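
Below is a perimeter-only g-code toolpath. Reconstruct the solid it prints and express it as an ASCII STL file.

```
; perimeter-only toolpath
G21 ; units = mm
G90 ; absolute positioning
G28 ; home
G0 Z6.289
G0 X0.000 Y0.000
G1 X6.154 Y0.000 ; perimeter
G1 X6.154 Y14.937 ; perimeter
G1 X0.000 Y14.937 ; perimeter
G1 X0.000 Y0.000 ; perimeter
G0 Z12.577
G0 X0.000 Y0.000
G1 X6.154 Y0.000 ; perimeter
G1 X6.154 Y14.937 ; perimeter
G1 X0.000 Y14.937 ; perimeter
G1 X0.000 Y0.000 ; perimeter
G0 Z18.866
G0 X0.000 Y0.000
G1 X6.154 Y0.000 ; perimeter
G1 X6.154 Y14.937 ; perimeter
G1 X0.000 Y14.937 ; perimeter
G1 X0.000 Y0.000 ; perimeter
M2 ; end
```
solid part
  facet normal 0.0000 0.0000 -1.0000
    outer loop
      vertex 6.154 14.937 0.000
      vertex 6.154 0.000 0.000
      vertex 0.000 0.000 0.000
    endloop
  endfacet
  facet normal 0.0000 0.0000 -1.0000
    outer loop
      vertex 0.000 14.937 0.000
      vertex 6.154 14.937 0.000
      vertex 0.000 0.000 0.000
    endloop
  endfacet
  facet normal 0.0000 0.0000 1.0000
    outer loop
      vertex 0.000 0.000 18.866
      vertex 6.154 0.000 18.866
      vertex 6.154 14.937 18.866
    endloop
  endfacet
  facet normal 0.0000 0.0000 1.0000
    outer loop
      vertex 0.000 0.000 18.866
      vertex 6.154 14.937 18.866
      vertex 0.000 14.937 18.866
    endloop
  endfacet
  facet normal 0.0000 -1.0000 0.0000
    outer loop
      vertex 0.000 0.000 0.000
      vertex 6.154 0.000 0.000
      vertex 6.154 0.000 18.866
    endloop
  endfacet
  facet normal 0.0000 -1.0000 0.0000
    outer loop
      vertex 0.000 0.000 0.000
      vertex 6.154 0.000 18.866
      vertex 0.000 0.000 18.866
    endloop
  endfacet
  facet normal 0.0000 1.0000 0.0000
    outer loop
      vertex 6.154 14.937 18.866
      vertex 6.154 14.937 0.000
      vertex 0.000 14.937 0.000
    endloop
  endfacet
  facet normal 0.0000 1.0000 0.0000
    outer loop
      vertex 0.000 14.937 18.866
      vertex 6.154 14.937 18.866
      vertex 0.000 14.937 0.000
    endloop
  endfacet
  facet normal -1.0000 0.0000 0.0000
    outer loop
      vertex 0.000 14.937 18.866
      vertex 0.000 14.937 0.000
      vertex 0.000 0.000 0.000
    endloop
  endfacet
  facet normal -1.0000 0.0000 0.0000
    outer loop
      vertex 0.000 0.000 18.866
      vertex 0.000 14.937 18.866
      vertex 0.000 0.000 0.000
    endloop
  endfacet
  facet normal 1.0000 0.0000 0.0000
    outer loop
      vertex 6.154 0.000 0.000
      vertex 6.154 14.937 0.000
      vertex 6.154 14.937 18.866
    endloop
  endfacet
  facet normal 1.0000 0.0000 0.0000
    outer loop
      vertex 6.154 0.000 0.000
      vertex 6.154 14.937 18.866
      vertex 6.154 0.000 18.866
    endloop
  endfacet
endsolid part

The G0 Z moves step by Δz≈6.289 mm. Every layer's G1 loop is the same polygon, so the solid is a straight extrusion of it from z=0 to z≈18.9. Closing with flat bottom and top caps and triangulating gives 12 facets — a rectangular box, roughly 6.15 × 14.9 mm footprint and 18.9 mm tall.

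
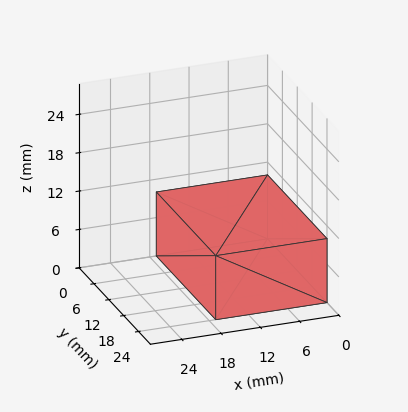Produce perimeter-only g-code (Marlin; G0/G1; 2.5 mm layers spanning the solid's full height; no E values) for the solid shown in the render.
Reading the render: the shape is a rectangular box, roughly 17 × 24 mm footprint and 10 mm tall (dimensions read to the nearest mm from the axis ticks). For the g-code, the solid's height is divided into equal slices at the stated Δz and each level perimeter traced with G1 moves after a G0 lift.

; perimeter-only toolpath
G21 ; units = mm
G90 ; absolute positioning
G28 ; home
; layer 1
G0 Z2.5
G0 X0.0 Y0.0
G1 X17.0 Y0.0
G1 X17.0 Y24.0
G1 X0.0 Y24.0
G1 X0.0 Y0.0
; layer 2
G0 Z5.0
G0 X0.0 Y0.0
G1 X17.0 Y0.0
G1 X17.0 Y24.0
G1 X0.0 Y24.0
G1 X0.0 Y0.0
; layer 3
G0 Z7.5
G0 X0.0 Y0.0
G1 X17.0 Y0.0
G1 X17.0 Y24.0
G1 X0.0 Y24.0
G1 X0.0 Y0.0
; layer 4
G0 Z10.0
G0 X0.0 Y0.0
G1 X17.0 Y0.0
G1 X17.0 Y24.0
G1 X0.0 Y24.0
G1 X0.0 Y0.0
M2 ; end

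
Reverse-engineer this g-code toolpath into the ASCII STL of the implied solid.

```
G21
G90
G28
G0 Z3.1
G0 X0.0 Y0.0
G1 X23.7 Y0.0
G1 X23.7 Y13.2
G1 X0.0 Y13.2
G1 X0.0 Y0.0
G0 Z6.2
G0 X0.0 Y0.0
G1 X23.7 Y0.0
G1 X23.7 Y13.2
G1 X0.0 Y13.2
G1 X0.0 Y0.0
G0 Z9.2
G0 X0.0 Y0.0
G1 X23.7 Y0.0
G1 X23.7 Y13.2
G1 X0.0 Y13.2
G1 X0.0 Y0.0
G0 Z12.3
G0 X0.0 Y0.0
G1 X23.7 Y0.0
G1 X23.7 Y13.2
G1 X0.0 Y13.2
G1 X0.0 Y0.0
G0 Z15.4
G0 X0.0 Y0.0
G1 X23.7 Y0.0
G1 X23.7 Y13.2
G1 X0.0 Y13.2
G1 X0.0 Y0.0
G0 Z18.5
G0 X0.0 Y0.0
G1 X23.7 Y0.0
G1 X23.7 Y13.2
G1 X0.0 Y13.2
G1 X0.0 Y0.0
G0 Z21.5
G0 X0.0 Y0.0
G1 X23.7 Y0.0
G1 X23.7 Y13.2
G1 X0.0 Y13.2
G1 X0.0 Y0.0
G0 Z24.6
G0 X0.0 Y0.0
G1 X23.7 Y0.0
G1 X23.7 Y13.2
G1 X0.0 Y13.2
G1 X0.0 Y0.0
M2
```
solid part
  facet normal 0.0000 0.0000 -1.0000
    outer loop
      vertex 23.7 13.2 0.0
      vertex 23.7 0.0 0.0
      vertex 0.0 0.0 0.0
    endloop
  endfacet
  facet normal 0.0000 0.0000 -1.0000
    outer loop
      vertex 0.0 13.2 0.0
      vertex 23.7 13.2 0.0
      vertex 0.0 0.0 0.0
    endloop
  endfacet
  facet normal 0.0000 0.0000 1.0000
    outer loop
      vertex 0.0 0.0 24.6
      vertex 23.7 0.0 24.6
      vertex 23.7 13.2 24.6
    endloop
  endfacet
  facet normal 0.0000 0.0000 1.0000
    outer loop
      vertex 0.0 0.0 24.6
      vertex 23.7 13.2 24.6
      vertex 0.0 13.2 24.6
    endloop
  endfacet
  facet normal 0.0000 -1.0000 0.0000
    outer loop
      vertex 0.0 0.0 0.0
      vertex 23.7 0.0 0.0
      vertex 23.7 0.0 24.6
    endloop
  endfacet
  facet normal 0.0000 -1.0000 0.0000
    outer loop
      vertex 0.0 0.0 0.0
      vertex 23.7 0.0 24.6
      vertex 0.0 0.0 24.6
    endloop
  endfacet
  facet normal 0.0000 1.0000 0.0000
    outer loop
      vertex 23.7 13.2 24.6
      vertex 23.7 13.2 0.0
      vertex 0.0 13.2 0.0
    endloop
  endfacet
  facet normal 0.0000 1.0000 0.0000
    outer loop
      vertex 0.0 13.2 24.6
      vertex 23.7 13.2 24.6
      vertex 0.0 13.2 0.0
    endloop
  endfacet
  facet normal -1.0000 0.0000 0.0000
    outer loop
      vertex 0.0 13.2 24.6
      vertex 0.0 13.2 0.0
      vertex 0.0 0.0 0.0
    endloop
  endfacet
  facet normal -1.0000 0.0000 0.0000
    outer loop
      vertex 0.0 0.0 24.6
      vertex 0.0 13.2 24.6
      vertex 0.0 0.0 0.0
    endloop
  endfacet
  facet normal 1.0000 0.0000 0.0000
    outer loop
      vertex 23.7 0.0 0.0
      vertex 23.7 13.2 0.0
      vertex 23.7 13.2 24.6
    endloop
  endfacet
  facet normal 1.0000 0.0000 0.0000
    outer loop
      vertex 23.7 0.0 0.0
      vertex 23.7 13.2 24.6
      vertex 23.7 0.0 24.6
    endloop
  endfacet
endsolid part

The G0 Z moves step by Δz≈3.1 mm. Every layer's G1 loop is the same polygon, so the solid is a straight extrusion of it from z=0 to z≈24.6. Closing with flat bottom and top caps and triangulating gives 12 facets — a rectangular box, roughly 23.7 × 13.2 mm footprint and 24.6 mm tall.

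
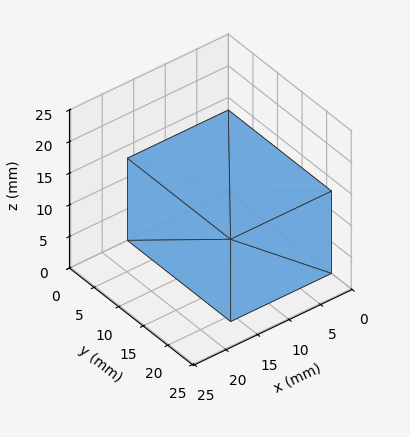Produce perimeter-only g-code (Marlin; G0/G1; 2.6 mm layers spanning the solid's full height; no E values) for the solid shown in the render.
Reading the render: the shape is a rectangular box, roughly 16 × 21 mm footprint and 13 mm tall (dimensions read to the nearest mm from the axis ticks). For the g-code, the solid's height is divided into equal slices at the stated Δz and each level perimeter traced with G1 moves after a G0 lift.

; perimeter-only toolpath
G21 ; units = mm
G90 ; absolute positioning
G28 ; home
; layer 1
G0 Z2.6
G0 X0.0 Y0.0
G1 X16.0 Y0.0
G1 X16.0 Y21.0
G1 X0.0 Y21.0
G1 X0.0 Y0.0
; layer 2
G0 Z5.2
G0 X0.0 Y0.0
G1 X16.0 Y0.0
G1 X16.0 Y21.0
G1 X0.0 Y21.0
G1 X0.0 Y0.0
; layer 3
G0 Z7.8
G0 X0.0 Y0.0
G1 X16.0 Y0.0
G1 X16.0 Y21.0
G1 X0.0 Y21.0
G1 X0.0 Y0.0
; layer 4
G0 Z10.4
G0 X0.0 Y0.0
G1 X16.0 Y0.0
G1 X16.0 Y21.0
G1 X0.0 Y21.0
G1 X0.0 Y0.0
; layer 5
G0 Z13.0
G0 X0.0 Y0.0
G1 X16.0 Y0.0
G1 X16.0 Y21.0
G1 X0.0 Y21.0
G1 X0.0 Y0.0
M2 ; end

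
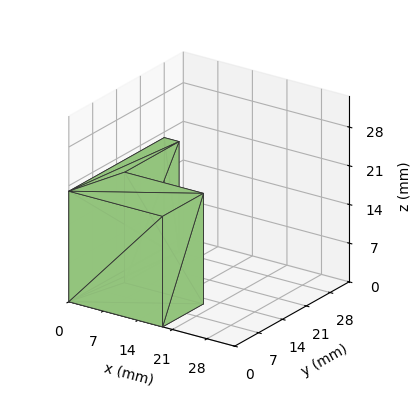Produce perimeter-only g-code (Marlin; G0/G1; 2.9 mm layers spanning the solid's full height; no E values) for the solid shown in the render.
Reading the render: the shape is an L-shaped prism: outer 19 × 28 mm, arm thicknesses ≈ 12 mm (horizontal) and 3 mm (vertical), extruded 20 mm in z (dimensions read to the nearest mm from the axis ticks). For the g-code, the solid's height is divided into equal slices at the stated Δz and each level perimeter traced with G1 moves after a G0 lift.

; perimeter-only toolpath
G21 ; units = mm
G90 ; absolute positioning
G28 ; home
; layer 1
G0 Z2.9
G0 X0.0 Y0.0
G1 X19.0 Y0.0
G1 X19.0 Y12.0
G1 X3.0 Y12.0
G1 X3.0 Y28.0
G1 X0.0 Y28.0
G1 X0.0 Y0.0
; layer 2
G0 Z5.7
G0 X0.0 Y0.0
G1 X19.0 Y0.0
G1 X19.0 Y12.0
G1 X3.0 Y12.0
G1 X3.0 Y28.0
G1 X0.0 Y28.0
G1 X0.0 Y0.0
; layer 3
G0 Z8.6
G0 X0.0 Y0.0
G1 X19.0 Y0.0
G1 X19.0 Y12.0
G1 X3.0 Y12.0
G1 X3.0 Y28.0
G1 X0.0 Y28.0
G1 X0.0 Y0.0
; layer 4
G0 Z11.4
G0 X0.0 Y0.0
G1 X19.0 Y0.0
G1 X19.0 Y12.0
G1 X3.0 Y12.0
G1 X3.0 Y28.0
G1 X0.0 Y28.0
G1 X0.0 Y0.0
; layer 5
G0 Z14.3
G0 X0.0 Y0.0
G1 X19.0 Y0.0
G1 X19.0 Y12.0
G1 X3.0 Y12.0
G1 X3.0 Y28.0
G1 X0.0 Y28.0
G1 X0.0 Y0.0
; layer 6
G0 Z17.1
G0 X0.0 Y0.0
G1 X19.0 Y0.0
G1 X19.0 Y12.0
G1 X3.0 Y12.0
G1 X3.0 Y28.0
G1 X0.0 Y28.0
G1 X0.0 Y0.0
; layer 7
G0 Z20.0
G0 X0.0 Y0.0
G1 X19.0 Y0.0
G1 X19.0 Y12.0
G1 X3.0 Y12.0
G1 X3.0 Y28.0
G1 X0.0 Y28.0
G1 X0.0 Y0.0
M2 ; end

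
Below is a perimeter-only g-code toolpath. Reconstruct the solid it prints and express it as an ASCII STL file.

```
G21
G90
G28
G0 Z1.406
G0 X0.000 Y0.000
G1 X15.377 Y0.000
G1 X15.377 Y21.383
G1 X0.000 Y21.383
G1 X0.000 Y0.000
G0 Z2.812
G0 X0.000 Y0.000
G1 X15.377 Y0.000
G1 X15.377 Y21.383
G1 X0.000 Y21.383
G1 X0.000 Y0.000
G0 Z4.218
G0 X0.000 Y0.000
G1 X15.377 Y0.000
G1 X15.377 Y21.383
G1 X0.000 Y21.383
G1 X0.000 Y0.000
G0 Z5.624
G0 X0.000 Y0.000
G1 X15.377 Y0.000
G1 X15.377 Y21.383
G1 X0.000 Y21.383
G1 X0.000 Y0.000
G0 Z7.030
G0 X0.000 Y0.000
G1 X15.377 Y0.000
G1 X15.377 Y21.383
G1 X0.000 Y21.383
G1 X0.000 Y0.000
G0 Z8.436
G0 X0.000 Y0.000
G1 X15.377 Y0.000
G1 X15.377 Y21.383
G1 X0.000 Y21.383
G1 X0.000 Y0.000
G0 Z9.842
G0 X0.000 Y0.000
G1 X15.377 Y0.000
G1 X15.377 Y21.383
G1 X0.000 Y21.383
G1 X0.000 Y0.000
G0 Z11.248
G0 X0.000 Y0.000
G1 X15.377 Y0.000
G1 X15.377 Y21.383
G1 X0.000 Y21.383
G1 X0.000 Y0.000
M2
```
solid part
  facet normal 0.0000 0.0000 -1.0000
    outer loop
      vertex 15.377 21.383 0.000
      vertex 15.377 0.000 0.000
      vertex 0.000 0.000 0.000
    endloop
  endfacet
  facet normal 0.0000 0.0000 -1.0000
    outer loop
      vertex 0.000 21.383 0.000
      vertex 15.377 21.383 0.000
      vertex 0.000 0.000 0.000
    endloop
  endfacet
  facet normal 0.0000 0.0000 1.0000
    outer loop
      vertex 0.000 0.000 11.248
      vertex 15.377 0.000 11.248
      vertex 15.377 21.383 11.248
    endloop
  endfacet
  facet normal 0.0000 0.0000 1.0000
    outer loop
      vertex 0.000 0.000 11.248
      vertex 15.377 21.383 11.248
      vertex 0.000 21.383 11.248
    endloop
  endfacet
  facet normal 0.0000 -1.0000 0.0000
    outer loop
      vertex 0.000 0.000 0.000
      vertex 15.377 0.000 0.000
      vertex 15.377 0.000 11.248
    endloop
  endfacet
  facet normal 0.0000 -1.0000 0.0000
    outer loop
      vertex 0.000 0.000 0.000
      vertex 15.377 0.000 11.248
      vertex 0.000 0.000 11.248
    endloop
  endfacet
  facet normal 0.0000 1.0000 0.0000
    outer loop
      vertex 15.377 21.383 11.248
      vertex 15.377 21.383 0.000
      vertex 0.000 21.383 0.000
    endloop
  endfacet
  facet normal 0.0000 1.0000 0.0000
    outer loop
      vertex 0.000 21.383 11.248
      vertex 15.377 21.383 11.248
      vertex 0.000 21.383 0.000
    endloop
  endfacet
  facet normal -1.0000 0.0000 0.0000
    outer loop
      vertex 0.000 21.383 11.248
      vertex 0.000 21.383 0.000
      vertex 0.000 0.000 0.000
    endloop
  endfacet
  facet normal -1.0000 0.0000 0.0000
    outer loop
      vertex 0.000 0.000 11.248
      vertex 0.000 21.383 11.248
      vertex 0.000 0.000 0.000
    endloop
  endfacet
  facet normal 1.0000 0.0000 0.0000
    outer loop
      vertex 15.377 0.000 0.000
      vertex 15.377 21.383 0.000
      vertex 15.377 21.383 11.248
    endloop
  endfacet
  facet normal 1.0000 0.0000 0.0000
    outer loop
      vertex 15.377 0.000 0.000
      vertex 15.377 21.383 11.248
      vertex 15.377 0.000 11.248
    endloop
  endfacet
endsolid part

The G0 Z moves step by Δz≈1.406 mm. Every layer's G1 loop is the same polygon, so the solid is a straight extrusion of it from z=0 to z≈11.2. Closing with flat bottom and top caps and triangulating gives 12 facets — a rectangular box, roughly 15.4 × 21.4 mm footprint and 11.2 mm tall.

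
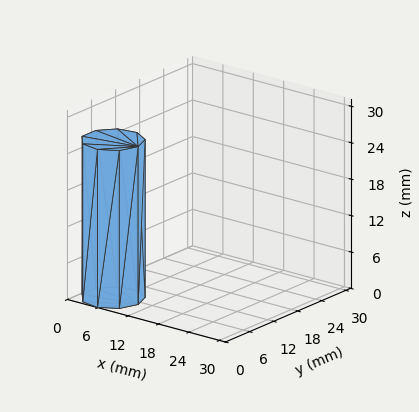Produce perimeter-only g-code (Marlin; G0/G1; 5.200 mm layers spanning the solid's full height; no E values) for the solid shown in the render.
Reading the render: the shape is a regular 9-sided prism (a cylinder approximated with 9 flat sides), circumscribed radius ≈ 5 mm, height ≈ 26 mm (dimensions read to the nearest mm from the axis ticks). For the g-code, the solid's height is divided into equal slices at the stated Δz and each level perimeter traced with G1 moves after a G0 lift.

; perimeter-only toolpath
G21 ; units = mm
G90 ; absolute positioning
G28 ; home
; layer 1
G0 Z5.200
G0 X10.000 Y5.000
G1 X8.830 Y8.214
G1 X5.868 Y9.924
G1 X2.500 Y9.330
G1 X0.302 Y6.710
G1 X0.302 Y3.290
G1 X2.500 Y0.670
G1 X5.868 Y0.076
G1 X8.830 Y1.786
G1 X10.000 Y5.000
; layer 2
G0 Z10.400
G0 X10.000 Y5.000
G1 X8.830 Y8.214
G1 X5.868 Y9.924
G1 X2.500 Y9.330
G1 X0.302 Y6.710
G1 X0.302 Y3.290
G1 X2.500 Y0.670
G1 X5.868 Y0.076
G1 X8.830 Y1.786
G1 X10.000 Y5.000
; layer 3
G0 Z15.600
G0 X10.000 Y5.000
G1 X8.830 Y8.214
G1 X5.868 Y9.924
G1 X2.500 Y9.330
G1 X0.302 Y6.710
G1 X0.302 Y3.290
G1 X2.500 Y0.670
G1 X5.868 Y0.076
G1 X8.830 Y1.786
G1 X10.000 Y5.000
; layer 4
G0 Z20.800
G0 X10.000 Y5.000
G1 X8.830 Y8.214
G1 X5.868 Y9.924
G1 X2.500 Y9.330
G1 X0.302 Y6.710
G1 X0.302 Y3.290
G1 X2.500 Y0.670
G1 X5.868 Y0.076
G1 X8.830 Y1.786
G1 X10.000 Y5.000
; layer 5
G0 Z26.000
G0 X10.000 Y5.000
G1 X8.830 Y8.214
G1 X5.868 Y9.924
G1 X2.500 Y9.330
G1 X0.302 Y6.710
G1 X0.302 Y3.290
G1 X2.500 Y0.670
G1 X5.868 Y0.076
G1 X8.830 Y1.786
G1 X10.000 Y5.000
M2 ; end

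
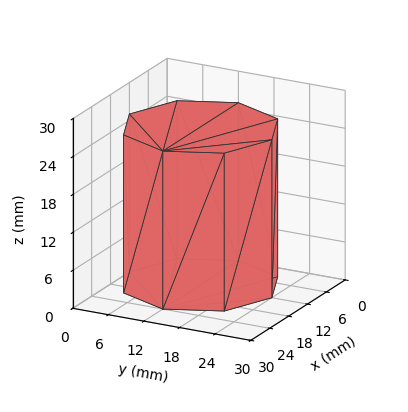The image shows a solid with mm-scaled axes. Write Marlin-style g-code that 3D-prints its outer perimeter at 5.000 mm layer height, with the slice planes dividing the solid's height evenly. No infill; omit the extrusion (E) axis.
Reading the render: the shape is a regular 8-sided prism (a cylinder approximated with 8 flat sides), circumscribed radius ≈ 12 mm, height ≈ 25 mm (dimensions read to the nearest mm from the axis ticks). For the g-code, the solid's height is divided into equal slices at the stated Δz and each level perimeter traced with G1 moves after a G0 lift.

; perimeter-only toolpath
G21 ; units = mm
G90 ; absolute positioning
G28 ; home
; layer 1
G0 Z5.000
G0 X24.000 Y12.000
G1 X20.485 Y20.485
G1 X12.000 Y24.000
G1 X3.515 Y20.485
G1 X0.000 Y12.000
G1 X3.515 Y3.515
G1 X12.000 Y0.000
G1 X20.485 Y3.515
G1 X24.000 Y12.000
; layer 2
G0 Z10.000
G0 X24.000 Y12.000
G1 X20.485 Y20.485
G1 X12.000 Y24.000
G1 X3.515 Y20.485
G1 X0.000 Y12.000
G1 X3.515 Y3.515
G1 X12.000 Y0.000
G1 X20.485 Y3.515
G1 X24.000 Y12.000
; layer 3
G0 Z15.000
G0 X24.000 Y12.000
G1 X20.485 Y20.485
G1 X12.000 Y24.000
G1 X3.515 Y20.485
G1 X0.000 Y12.000
G1 X3.515 Y3.515
G1 X12.000 Y0.000
G1 X20.485 Y3.515
G1 X24.000 Y12.000
; layer 4
G0 Z20.000
G0 X24.000 Y12.000
G1 X20.485 Y20.485
G1 X12.000 Y24.000
G1 X3.515 Y20.485
G1 X0.000 Y12.000
G1 X3.515 Y3.515
G1 X12.000 Y0.000
G1 X20.485 Y3.515
G1 X24.000 Y12.000
; layer 5
G0 Z25.000
G0 X24.000 Y12.000
G1 X20.485 Y20.485
G1 X12.000 Y24.000
G1 X3.515 Y20.485
G1 X0.000 Y12.000
G1 X3.515 Y3.515
G1 X12.000 Y0.000
G1 X20.485 Y3.515
G1 X24.000 Y12.000
M2 ; end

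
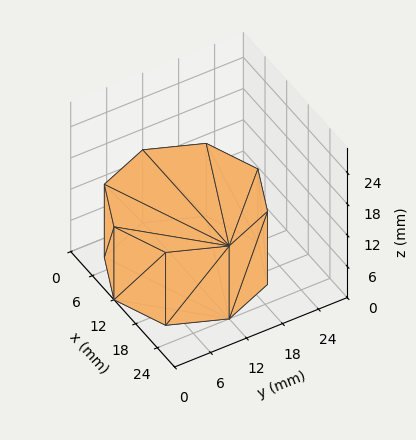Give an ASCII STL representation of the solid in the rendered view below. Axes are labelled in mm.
Reading the render: the shape is a regular 8-sided prism (a cylinder approximated with 8 flat sides), circumscribed radius ≈ 12 mm, height ≈ 14 mm (dimensions read to the nearest mm from the axis ticks). For the STL, each face is triangulated and given an outward normal.

solid part
  facet normal 0.0000 0.0000 -1.0000
    outer loop
      vertex 12.0 24.0 0.0
      vertex 20.5 20.5 0.0
      vertex 24.0 12.0 0.0
    endloop
  endfacet
  facet normal 0.0000 0.0000 -1.0000
    outer loop
      vertex 3.5 20.5 0.0
      vertex 12.0 24.0 0.0
      vertex 24.0 12.0 0.0
    endloop
  endfacet
  facet normal 0.0000 0.0000 -1.0000
    outer loop
      vertex 0.0 12.0 0.0
      vertex 3.5 20.5 0.0
      vertex 24.0 12.0 0.0
    endloop
  endfacet
  facet normal 0.0000 0.0000 -1.0000
    outer loop
      vertex 3.5 3.5 0.0
      vertex 0.0 12.0 0.0
      vertex 24.0 12.0 0.0
    endloop
  endfacet
  facet normal 0.0000 0.0000 -1.0000
    outer loop
      vertex 12.0 0.0 0.0
      vertex 3.5 3.5 0.0
      vertex 24.0 12.0 0.0
    endloop
  endfacet
  facet normal 0.0000 0.0000 -1.0000
    outer loop
      vertex 20.5 3.5 0.0
      vertex 12.0 0.0 0.0
      vertex 24.0 12.0 0.0
    endloop
  endfacet
  facet normal 0.0000 0.0000 1.0000
    outer loop
      vertex 24.0 12.0 14.0
      vertex 20.5 20.5 14.0
      vertex 12.0 24.0 14.0
    endloop
  endfacet
  facet normal 0.0000 0.0000 1.0000
    outer loop
      vertex 24.0 12.0 14.0
      vertex 12.0 24.0 14.0
      vertex 3.5 20.5 14.0
    endloop
  endfacet
  facet normal 0.0000 0.0000 1.0000
    outer loop
      vertex 24.0 12.0 14.0
      vertex 3.5 20.5 14.0
      vertex 0.0 12.0 14.0
    endloop
  endfacet
  facet normal 0.0000 0.0000 1.0000
    outer loop
      vertex 24.0 12.0 14.0
      vertex 0.0 12.0 14.0
      vertex 3.5 3.5 14.0
    endloop
  endfacet
  facet normal 0.0000 0.0000 1.0000
    outer loop
      vertex 24.0 12.0 14.0
      vertex 3.5 3.5 14.0
      vertex 12.0 0.0 14.0
    endloop
  endfacet
  facet normal 0.0000 0.0000 1.0000
    outer loop
      vertex 24.0 12.0 14.0
      vertex 12.0 0.0 14.0
      vertex 20.5 3.5 14.0
    endloop
  endfacet
  facet normal 0.9247 0.3807 0.0000
    outer loop
      vertex 24.0 12.0 0.0
      vertex 20.5 20.5 0.0
      vertex 20.5 20.5 14.0
    endloop
  endfacet
  facet normal 0.9247 0.3807 0.0000
    outer loop
      vertex 24.0 12.0 0.0
      vertex 20.5 20.5 14.0
      vertex 24.0 12.0 14.0
    endloop
  endfacet
  facet normal 0.3807 0.9247 0.0000
    outer loop
      vertex 20.5 20.5 0.0
      vertex 12.0 24.0 0.0
      vertex 12.0 24.0 14.0
    endloop
  endfacet
  facet normal 0.3807 0.9247 0.0000
    outer loop
      vertex 20.5 20.5 0.0
      vertex 12.0 24.0 14.0
      vertex 20.5 20.5 14.0
    endloop
  endfacet
  facet normal -0.3807 0.9247 0.0000
    outer loop
      vertex 12.0 24.0 0.0
      vertex 3.5 20.5 0.0
      vertex 3.5 20.5 14.0
    endloop
  endfacet
  facet normal -0.3807 0.9247 0.0000
    outer loop
      vertex 12.0 24.0 0.0
      vertex 3.5 20.5 14.0
      vertex 12.0 24.0 14.0
    endloop
  endfacet
  facet normal -0.9247 0.3807 0.0000
    outer loop
      vertex 3.5 20.5 0.0
      vertex 0.0 12.0 0.0
      vertex 0.0 12.0 14.0
    endloop
  endfacet
  facet normal -0.9247 0.3807 0.0000
    outer loop
      vertex 3.5 20.5 0.0
      vertex 0.0 12.0 14.0
      vertex 3.5 20.5 14.0
    endloop
  endfacet
  facet normal -0.9247 -0.3807 0.0000
    outer loop
      vertex 0.0 12.0 0.0
      vertex 3.5 3.5 0.0
      vertex 3.5 3.5 14.0
    endloop
  endfacet
  facet normal -0.9247 -0.3807 0.0000
    outer loop
      vertex 0.0 12.0 0.0
      vertex 3.5 3.5 14.0
      vertex 0.0 12.0 14.0
    endloop
  endfacet
  facet normal -0.3807 -0.9247 0.0000
    outer loop
      vertex 3.5 3.5 0.0
      vertex 12.0 0.0 0.0
      vertex 12.0 0.0 14.0
    endloop
  endfacet
  facet normal -0.3807 -0.9247 0.0000
    outer loop
      vertex 3.5 3.5 0.0
      vertex 12.0 0.0 14.0
      vertex 3.5 3.5 14.0
    endloop
  endfacet
  facet normal 0.3807 -0.9247 0.0000
    outer loop
      vertex 12.0 0.0 0.0
      vertex 20.5 3.5 0.0
      vertex 20.5 3.5 14.0
    endloop
  endfacet
  facet normal 0.3807 -0.9247 0.0000
    outer loop
      vertex 12.0 0.0 0.0
      vertex 20.5 3.5 14.0
      vertex 12.0 0.0 14.0
    endloop
  endfacet
  facet normal 0.9247 -0.3807 0.0000
    outer loop
      vertex 20.5 3.5 0.0
      vertex 24.0 12.0 0.0
      vertex 24.0 12.0 14.0
    endloop
  endfacet
  facet normal 0.9247 -0.3807 0.0000
    outer loop
      vertex 20.5 3.5 0.0
      vertex 24.0 12.0 14.0
      vertex 20.5 3.5 14.0
    endloop
  endfacet
endsolid part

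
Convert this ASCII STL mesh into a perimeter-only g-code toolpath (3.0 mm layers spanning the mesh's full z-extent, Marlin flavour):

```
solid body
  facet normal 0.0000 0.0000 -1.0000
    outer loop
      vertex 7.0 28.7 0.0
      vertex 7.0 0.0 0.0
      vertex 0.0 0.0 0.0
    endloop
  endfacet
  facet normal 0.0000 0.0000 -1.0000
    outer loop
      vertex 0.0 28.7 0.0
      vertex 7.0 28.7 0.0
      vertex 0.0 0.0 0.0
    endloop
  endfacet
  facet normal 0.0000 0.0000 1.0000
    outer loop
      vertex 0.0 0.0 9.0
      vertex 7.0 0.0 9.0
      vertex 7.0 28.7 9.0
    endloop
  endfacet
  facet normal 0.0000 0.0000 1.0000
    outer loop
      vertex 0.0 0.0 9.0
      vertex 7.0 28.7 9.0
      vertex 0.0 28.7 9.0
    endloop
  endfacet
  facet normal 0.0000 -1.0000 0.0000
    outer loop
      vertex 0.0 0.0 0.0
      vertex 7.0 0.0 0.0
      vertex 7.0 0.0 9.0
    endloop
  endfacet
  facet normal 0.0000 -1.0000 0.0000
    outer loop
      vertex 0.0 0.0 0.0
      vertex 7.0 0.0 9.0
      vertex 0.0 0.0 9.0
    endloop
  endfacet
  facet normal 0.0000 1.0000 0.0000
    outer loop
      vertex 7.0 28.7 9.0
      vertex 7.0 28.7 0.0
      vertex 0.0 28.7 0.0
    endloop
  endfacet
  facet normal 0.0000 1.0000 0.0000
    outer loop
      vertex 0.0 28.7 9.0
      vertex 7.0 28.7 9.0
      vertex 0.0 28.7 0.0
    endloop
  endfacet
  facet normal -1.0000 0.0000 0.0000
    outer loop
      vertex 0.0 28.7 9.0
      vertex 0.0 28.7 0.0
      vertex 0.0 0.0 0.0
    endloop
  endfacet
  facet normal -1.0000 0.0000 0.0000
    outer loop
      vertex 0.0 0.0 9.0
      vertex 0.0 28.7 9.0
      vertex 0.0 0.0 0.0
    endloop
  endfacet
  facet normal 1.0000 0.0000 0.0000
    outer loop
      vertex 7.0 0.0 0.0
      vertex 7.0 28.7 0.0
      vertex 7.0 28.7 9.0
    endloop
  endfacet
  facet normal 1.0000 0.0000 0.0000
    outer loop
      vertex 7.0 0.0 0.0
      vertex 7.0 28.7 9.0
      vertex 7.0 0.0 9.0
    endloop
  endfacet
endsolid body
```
; perimeter-only toolpath
G21 ; units = mm
G90 ; absolute positioning
G28 ; home
; layer 1
G0 Z3.0
G0 X0.0 Y0.0
G1 X7.0 Y0.0
G1 X7.0 Y28.7
G1 X0.0 Y28.7
G1 X0.0 Y0.0
; layer 2
G0 Z6.0
G0 X0.0 Y0.0
G1 X7.0 Y0.0
G1 X7.0 Y28.7
G1 X0.0 Y28.7
G1 X0.0 Y0.0
; layer 3
G0 Z9.0
G0 X0.0 Y0.0
G1 X7.0 Y0.0
G1 X7.0 Y28.7
G1 X0.0 Y28.7
G1 X0.0 Y0.0
M2 ; end

The solid is a rectangular box, roughly 7 × 28.7 mm footprint and 9 mm tall. Slicing at Δz = 3.0 mm — 3 equal slices spanning the solid's height, so layer i sits at z = i·h/3 — gives 3 non-empty perimeters. Each is a 4-segment closed polygon; G0 lifts to the layer z and rapids to the start vertex, then G1 traces the edges.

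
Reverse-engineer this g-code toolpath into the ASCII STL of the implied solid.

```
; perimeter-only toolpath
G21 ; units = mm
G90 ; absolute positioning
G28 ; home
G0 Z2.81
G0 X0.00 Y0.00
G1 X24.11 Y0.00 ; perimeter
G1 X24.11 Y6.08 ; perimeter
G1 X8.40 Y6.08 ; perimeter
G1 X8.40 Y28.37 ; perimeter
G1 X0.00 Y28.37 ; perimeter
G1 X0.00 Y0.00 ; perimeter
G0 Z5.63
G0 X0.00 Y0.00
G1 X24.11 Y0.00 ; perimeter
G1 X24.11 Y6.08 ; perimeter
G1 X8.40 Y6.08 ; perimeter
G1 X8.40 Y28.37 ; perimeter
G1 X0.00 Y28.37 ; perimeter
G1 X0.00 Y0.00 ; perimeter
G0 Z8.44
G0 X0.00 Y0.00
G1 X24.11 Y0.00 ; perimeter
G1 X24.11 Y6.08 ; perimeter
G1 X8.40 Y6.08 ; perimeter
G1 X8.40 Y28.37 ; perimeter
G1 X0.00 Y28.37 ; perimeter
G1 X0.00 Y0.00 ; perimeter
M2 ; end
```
solid part
  facet normal 0.0000 0.0000 -1.0000
    outer loop
      vertex 24.11 6.08 0.00
      vertex 24.11 0.00 0.00
      vertex 0.00 0.00 0.00
    endloop
  endfacet
  facet normal 0.0000 0.0000 -1.0000
    outer loop
      vertex 8.40 6.08 0.00
      vertex 24.11 6.08 0.00
      vertex 0.00 0.00 0.00
    endloop
  endfacet
  facet normal 0.0000 0.0000 -1.0000
    outer loop
      vertex 8.40 28.37 0.00
      vertex 8.40 6.08 0.00
      vertex 0.00 0.00 0.00
    endloop
  endfacet
  facet normal 0.0000 0.0000 -1.0000
    outer loop
      vertex 0.00 28.37 0.00
      vertex 8.40 28.37 0.00
      vertex 0.00 0.00 0.00
    endloop
  endfacet
  facet normal 0.0000 0.0000 1.0000
    outer loop
      vertex 0.00 0.00 8.44
      vertex 24.11 0.00 8.44
      vertex 24.11 6.08 8.44
    endloop
  endfacet
  facet normal 0.0000 0.0000 1.0000
    outer loop
      vertex 0.00 0.00 8.44
      vertex 24.11 6.08 8.44
      vertex 8.40 6.08 8.44
    endloop
  endfacet
  facet normal 0.0000 0.0000 1.0000
    outer loop
      vertex 0.00 0.00 8.44
      vertex 8.40 6.08 8.44
      vertex 8.40 28.37 8.44
    endloop
  endfacet
  facet normal 0.0000 0.0000 1.0000
    outer loop
      vertex 0.00 0.00 8.44
      vertex 8.40 28.37 8.44
      vertex 0.00 28.37 8.44
    endloop
  endfacet
  facet normal 0.0000 -1.0000 0.0000
    outer loop
      vertex 0.00 0.00 0.00
      vertex 24.11 0.00 0.00
      vertex 24.11 0.00 8.44
    endloop
  endfacet
  facet normal 0.0000 -1.0000 0.0000
    outer loop
      vertex 0.00 0.00 0.00
      vertex 24.11 0.00 8.44
      vertex 0.00 0.00 8.44
    endloop
  endfacet
  facet normal 1.0000 0.0000 0.0000
    outer loop
      vertex 24.11 0.00 0.00
      vertex 24.11 6.08 0.00
      vertex 24.11 6.08 8.44
    endloop
  endfacet
  facet normal 1.0000 0.0000 0.0000
    outer loop
      vertex 24.11 0.00 0.00
      vertex 24.11 6.08 8.44
      vertex 24.11 0.00 8.44
    endloop
  endfacet
  facet normal 0.0000 1.0000 0.0000
    outer loop
      vertex 24.11 6.08 0.00
      vertex 8.40 6.08 0.00
      vertex 8.40 6.08 8.44
    endloop
  endfacet
  facet normal 0.0000 1.0000 0.0000
    outer loop
      vertex 24.11 6.08 0.00
      vertex 8.40 6.08 8.44
      vertex 24.11 6.08 8.44
    endloop
  endfacet
  facet normal 1.0000 0.0000 0.0000
    outer loop
      vertex 8.40 6.08 0.00
      vertex 8.40 28.37 0.00
      vertex 8.40 28.37 8.44
    endloop
  endfacet
  facet normal 1.0000 0.0000 0.0000
    outer loop
      vertex 8.40 6.08 0.00
      vertex 8.40 28.37 8.44
      vertex 8.40 6.08 8.44
    endloop
  endfacet
  facet normal 0.0000 1.0000 0.0000
    outer loop
      vertex 8.40 28.37 0.00
      vertex 0.00 28.37 0.00
      vertex 0.00 28.37 8.44
    endloop
  endfacet
  facet normal 0.0000 1.0000 0.0000
    outer loop
      vertex 8.40 28.37 0.00
      vertex 0.00 28.37 8.44
      vertex 8.40 28.37 8.44
    endloop
  endfacet
  facet normal -1.0000 0.0000 0.0000
    outer loop
      vertex 0.00 28.37 0.00
      vertex 0.00 0.00 0.00
      vertex 0.00 0.00 8.44
    endloop
  endfacet
  facet normal -1.0000 0.0000 0.0000
    outer loop
      vertex 0.00 28.37 0.00
      vertex 0.00 0.00 8.44
      vertex 0.00 28.37 8.44
    endloop
  endfacet
endsolid part

The G0 Z moves step by Δz≈2.81 mm. Every layer's G1 loop is the same polygon, so the solid is a straight extrusion of it from z=0 to z≈8.44. Closing with flat bottom and top caps and triangulating gives 20 facets — an L-shaped prism: outer 24.1 × 28.4 mm, arm thicknesses ≈ 6.08 mm (horizontal) and 8.4 mm (vertical), extruded 8.44 mm in z.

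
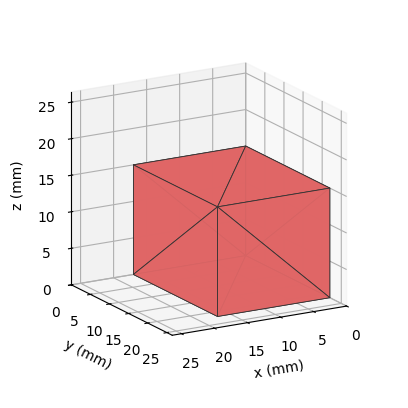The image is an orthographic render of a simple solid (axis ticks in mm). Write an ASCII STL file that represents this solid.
Reading the render: the shape is a rectangular box, roughly 17 × 22 mm footprint and 15 mm tall (dimensions read to the nearest mm from the axis ticks). For the STL, each face is triangulated and given an outward normal.

solid part
  facet normal 0.0000 0.0000 -1.0000
    outer loop
      vertex 17.00 22.00 0.00
      vertex 17.00 0.00 0.00
      vertex 0.00 0.00 0.00
    endloop
  endfacet
  facet normal 0.0000 0.0000 -1.0000
    outer loop
      vertex 0.00 22.00 0.00
      vertex 17.00 22.00 0.00
      vertex 0.00 0.00 0.00
    endloop
  endfacet
  facet normal 0.0000 0.0000 1.0000
    outer loop
      vertex 0.00 0.00 15.00
      vertex 17.00 0.00 15.00
      vertex 17.00 22.00 15.00
    endloop
  endfacet
  facet normal 0.0000 0.0000 1.0000
    outer loop
      vertex 0.00 0.00 15.00
      vertex 17.00 22.00 15.00
      vertex 0.00 22.00 15.00
    endloop
  endfacet
  facet normal 0.0000 -1.0000 0.0000
    outer loop
      vertex 0.00 0.00 0.00
      vertex 17.00 0.00 0.00
      vertex 17.00 0.00 15.00
    endloop
  endfacet
  facet normal 0.0000 -1.0000 0.0000
    outer loop
      vertex 0.00 0.00 0.00
      vertex 17.00 0.00 15.00
      vertex 0.00 0.00 15.00
    endloop
  endfacet
  facet normal 0.0000 1.0000 0.0000
    outer loop
      vertex 17.00 22.00 15.00
      vertex 17.00 22.00 0.00
      vertex 0.00 22.00 0.00
    endloop
  endfacet
  facet normal 0.0000 1.0000 0.0000
    outer loop
      vertex 0.00 22.00 15.00
      vertex 17.00 22.00 15.00
      vertex 0.00 22.00 0.00
    endloop
  endfacet
  facet normal -1.0000 0.0000 0.0000
    outer loop
      vertex 0.00 22.00 15.00
      vertex 0.00 22.00 0.00
      vertex 0.00 0.00 0.00
    endloop
  endfacet
  facet normal -1.0000 0.0000 0.0000
    outer loop
      vertex 0.00 0.00 15.00
      vertex 0.00 22.00 15.00
      vertex 0.00 0.00 0.00
    endloop
  endfacet
  facet normal 1.0000 0.0000 0.0000
    outer loop
      vertex 17.00 0.00 0.00
      vertex 17.00 22.00 0.00
      vertex 17.00 22.00 15.00
    endloop
  endfacet
  facet normal 1.0000 0.0000 0.0000
    outer loop
      vertex 17.00 0.00 0.00
      vertex 17.00 22.00 15.00
      vertex 17.00 0.00 15.00
    endloop
  endfacet
endsolid part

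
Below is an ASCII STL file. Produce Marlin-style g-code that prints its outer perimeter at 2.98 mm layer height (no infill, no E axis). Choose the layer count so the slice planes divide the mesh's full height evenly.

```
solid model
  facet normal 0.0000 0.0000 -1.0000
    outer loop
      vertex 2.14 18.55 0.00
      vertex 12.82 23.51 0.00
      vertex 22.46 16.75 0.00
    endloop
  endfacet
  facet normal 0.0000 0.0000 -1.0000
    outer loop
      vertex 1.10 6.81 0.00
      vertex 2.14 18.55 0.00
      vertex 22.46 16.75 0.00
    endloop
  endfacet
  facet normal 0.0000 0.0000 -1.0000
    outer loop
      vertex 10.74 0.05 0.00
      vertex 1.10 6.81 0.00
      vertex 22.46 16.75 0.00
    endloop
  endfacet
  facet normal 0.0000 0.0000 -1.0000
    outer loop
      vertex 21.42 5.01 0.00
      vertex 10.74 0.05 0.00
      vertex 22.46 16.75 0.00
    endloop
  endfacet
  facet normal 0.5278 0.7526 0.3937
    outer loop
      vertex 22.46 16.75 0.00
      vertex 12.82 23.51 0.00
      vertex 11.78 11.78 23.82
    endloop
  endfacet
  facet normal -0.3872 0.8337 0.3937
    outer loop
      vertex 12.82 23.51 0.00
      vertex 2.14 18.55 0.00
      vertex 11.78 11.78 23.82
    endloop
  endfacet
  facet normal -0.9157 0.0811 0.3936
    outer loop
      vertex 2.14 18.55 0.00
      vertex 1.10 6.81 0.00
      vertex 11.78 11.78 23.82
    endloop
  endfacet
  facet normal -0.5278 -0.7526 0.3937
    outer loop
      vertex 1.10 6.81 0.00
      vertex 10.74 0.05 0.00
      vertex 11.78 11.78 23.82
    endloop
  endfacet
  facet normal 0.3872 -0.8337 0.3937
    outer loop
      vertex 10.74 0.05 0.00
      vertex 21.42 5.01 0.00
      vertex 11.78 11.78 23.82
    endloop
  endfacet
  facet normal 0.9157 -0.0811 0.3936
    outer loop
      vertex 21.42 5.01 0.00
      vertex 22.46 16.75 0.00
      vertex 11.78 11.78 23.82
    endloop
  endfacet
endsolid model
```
; perimeter-only toolpath
G21 ; units = mm
G90 ; absolute positioning
G28 ; home
; layer 1
G0 Z2.98
G0 X21.12 Y16.13
G1 X12.69 Y22.04
G1 X3.34 Y17.70
G1 X2.44 Y7.43
G1 X10.87 Y1.52
G1 X20.21 Y5.86
G1 X21.12 Y16.13
; layer 2
G0 Z5.96
G0 X19.79 Y15.51
G1 X12.56 Y20.58
G1 X4.55 Y16.86
G1 X3.77 Y8.05
G1 X11.00 Y2.98
G1 X19.01 Y6.70
G1 X19.79 Y15.51
; layer 3
G0 Z8.93
G0 X18.46 Y14.89
G1 X12.43 Y19.11
G1 X5.75 Y16.01
G1 X5.10 Y8.67
G1 X11.13 Y4.45
G1 X17.80 Y7.55
G1 X18.46 Y14.89
; layer 4
G0 Z11.91
G0 X17.12 Y14.27
G1 X12.30 Y17.64
G1 X6.96 Y15.16
G1 X6.44 Y9.29
G1 X11.26 Y5.92
G1 X16.60 Y8.39
G1 X17.12 Y14.27
; layer 5
G0 Z14.89
G0 X15.79 Y13.64
G1 X12.17 Y16.18
G1 X8.16 Y14.32
G1 X7.77 Y9.92
G1 X11.39 Y7.38
G1 X15.39 Y9.24
G1 X15.79 Y13.64
; layer 6
G0 Z17.87
G0 X14.45 Y13.02
G1 X12.04 Y14.71
G1 X9.37 Y13.47
G1 X9.11 Y10.54
G1 X11.52 Y8.85
G1 X14.19 Y10.09
G1 X14.45 Y13.02
; layer 7
G0 Z20.84
G0 X13.11 Y12.40
G1 X11.91 Y13.25
G1 X10.57 Y12.63
G1 X10.44 Y11.16
G1 X11.65 Y10.31
G1 X12.98 Y10.93
G1 X13.11 Y12.40
M2 ; end

The solid is a regular 6-sided pyramid, base circumscribed radius ≈ 11.8 mm, apex at z ≈ 23.8 mm. Slicing at Δz = 2.98 mm — 8 equal slices spanning the solid's height, so layer i sits at z = i·h/8 — gives 7 non-empty perimeters. Each is a 6-segment closed polygon; G0 lifts to the layer z and rapids to the start vertex, then G1 traces the edges. The cross-section shrinks linearly with z (the slice at the apex is degenerate and omitted).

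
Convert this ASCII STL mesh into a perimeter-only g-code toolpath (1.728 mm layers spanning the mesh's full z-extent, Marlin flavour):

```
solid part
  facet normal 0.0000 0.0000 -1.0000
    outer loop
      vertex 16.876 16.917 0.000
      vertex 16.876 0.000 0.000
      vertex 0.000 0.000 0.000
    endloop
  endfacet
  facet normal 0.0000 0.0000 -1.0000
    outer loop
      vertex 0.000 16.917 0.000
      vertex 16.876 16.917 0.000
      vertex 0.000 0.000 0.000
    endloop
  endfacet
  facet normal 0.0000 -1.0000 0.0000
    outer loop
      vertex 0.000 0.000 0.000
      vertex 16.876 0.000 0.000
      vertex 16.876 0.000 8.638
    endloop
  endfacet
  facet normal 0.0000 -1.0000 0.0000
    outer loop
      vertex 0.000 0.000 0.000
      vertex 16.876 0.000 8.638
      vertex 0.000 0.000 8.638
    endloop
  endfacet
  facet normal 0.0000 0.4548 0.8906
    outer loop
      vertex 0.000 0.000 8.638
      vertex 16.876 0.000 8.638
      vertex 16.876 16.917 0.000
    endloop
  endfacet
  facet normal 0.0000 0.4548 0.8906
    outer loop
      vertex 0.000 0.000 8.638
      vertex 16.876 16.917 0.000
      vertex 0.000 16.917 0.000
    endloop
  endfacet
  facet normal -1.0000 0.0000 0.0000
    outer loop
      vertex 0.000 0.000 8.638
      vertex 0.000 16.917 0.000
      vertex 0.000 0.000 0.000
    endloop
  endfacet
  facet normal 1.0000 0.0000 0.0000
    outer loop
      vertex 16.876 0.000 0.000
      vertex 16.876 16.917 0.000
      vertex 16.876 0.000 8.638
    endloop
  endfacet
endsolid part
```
; perimeter-only toolpath
G21 ; units = mm
G90 ; absolute positioning
G28 ; home
; layer 1
G0 Z1.728
G0 X0.000 Y0.000
G1 X16.876 Y0.000
G1 X16.876 Y13.534
G1 X0.000 Y13.534
G1 X0.000 Y0.000
; layer 2
G0 Z3.455
G0 X0.000 Y0.000
G1 X16.876 Y0.000
G1 X16.876 Y10.150
G1 X0.000 Y10.150
G1 X0.000 Y0.000
; layer 3
G0 Z5.183
G0 X0.000 Y0.000
G1 X16.876 Y0.000
G1 X16.876 Y6.767
G1 X0.000 Y6.767
G1 X0.000 Y0.000
; layer 4
G0 Z6.910
G0 X0.000 Y0.000
G1 X16.876 Y0.000
G1 X16.876 Y3.383
G1 X0.000 Y3.383
G1 X0.000 Y0.000
M2 ; end

The solid is a wedge (ramp): 16.9 × 16.9 mm base, rising to 8.64 mm along the y=0 edge and sloping linearly to z=0 at y=16.9. Slicing at Δz = 1.728 mm — 5 equal slices spanning the solid's height, so layer i sits at z = i·h/5 — gives 4 non-empty perimeters. Each is a 4-segment closed polygon; G0 lifts to the layer z and rapids to the start vertex, then G1 traces the edges. The cross-section shrinks linearly with z (the slice at the apex is degenerate and omitted).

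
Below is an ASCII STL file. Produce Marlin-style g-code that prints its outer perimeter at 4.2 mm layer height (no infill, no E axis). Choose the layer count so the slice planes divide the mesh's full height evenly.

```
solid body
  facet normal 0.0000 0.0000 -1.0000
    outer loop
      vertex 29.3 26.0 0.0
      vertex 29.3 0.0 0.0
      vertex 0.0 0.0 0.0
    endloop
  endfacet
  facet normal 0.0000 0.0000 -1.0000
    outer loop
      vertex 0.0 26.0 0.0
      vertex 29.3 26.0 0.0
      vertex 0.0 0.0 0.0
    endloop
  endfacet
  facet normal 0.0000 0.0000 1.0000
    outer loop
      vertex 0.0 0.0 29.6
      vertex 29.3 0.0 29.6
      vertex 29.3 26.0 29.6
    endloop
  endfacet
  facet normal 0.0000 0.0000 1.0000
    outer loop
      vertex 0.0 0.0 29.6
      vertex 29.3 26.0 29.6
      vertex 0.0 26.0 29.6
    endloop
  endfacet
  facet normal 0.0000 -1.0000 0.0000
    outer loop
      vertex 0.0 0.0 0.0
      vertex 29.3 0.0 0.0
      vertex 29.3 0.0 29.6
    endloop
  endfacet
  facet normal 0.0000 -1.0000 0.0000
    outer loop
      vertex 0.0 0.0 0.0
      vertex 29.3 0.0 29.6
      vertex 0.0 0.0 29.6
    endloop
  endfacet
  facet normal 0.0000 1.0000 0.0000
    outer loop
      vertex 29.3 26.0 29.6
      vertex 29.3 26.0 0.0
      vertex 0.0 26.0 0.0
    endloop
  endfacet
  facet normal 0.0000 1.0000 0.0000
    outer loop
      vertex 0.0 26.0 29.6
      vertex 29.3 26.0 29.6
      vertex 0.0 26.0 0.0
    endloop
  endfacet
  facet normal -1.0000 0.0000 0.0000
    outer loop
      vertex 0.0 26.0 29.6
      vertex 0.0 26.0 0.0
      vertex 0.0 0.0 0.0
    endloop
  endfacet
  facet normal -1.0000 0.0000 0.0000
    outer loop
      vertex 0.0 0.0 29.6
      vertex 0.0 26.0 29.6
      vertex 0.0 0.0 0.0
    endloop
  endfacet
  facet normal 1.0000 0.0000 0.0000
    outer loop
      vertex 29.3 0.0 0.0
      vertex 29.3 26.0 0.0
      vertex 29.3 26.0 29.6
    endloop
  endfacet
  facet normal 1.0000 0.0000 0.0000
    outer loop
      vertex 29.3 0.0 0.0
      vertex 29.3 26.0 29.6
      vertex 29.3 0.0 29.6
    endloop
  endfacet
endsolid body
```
; perimeter-only toolpath
G21 ; units = mm
G90 ; absolute positioning
G28 ; home
; layer 1
G0 Z4.2
G0 X0.0 Y0.0
G1 X29.3 Y0.0
G1 X29.3 Y26.0
G1 X0.0 Y26.0
G1 X0.0 Y0.0
; layer 2
G0 Z8.5
G0 X0.0 Y0.0
G1 X29.3 Y0.0
G1 X29.3 Y26.0
G1 X0.0 Y26.0
G1 X0.0 Y0.0
; layer 3
G0 Z12.7
G0 X0.0 Y0.0
G1 X29.3 Y0.0
G1 X29.3 Y26.0
G1 X0.0 Y26.0
G1 X0.0 Y0.0
; layer 4
G0 Z16.9
G0 X0.0 Y0.0
G1 X29.3 Y0.0
G1 X29.3 Y26.0
G1 X0.0 Y26.0
G1 X0.0 Y0.0
; layer 5
G0 Z21.1
G0 X0.0 Y0.0
G1 X29.3 Y0.0
G1 X29.3 Y26.0
G1 X0.0 Y26.0
G1 X0.0 Y0.0
; layer 6
G0 Z25.4
G0 X0.0 Y0.0
G1 X29.3 Y0.0
G1 X29.3 Y26.0
G1 X0.0 Y26.0
G1 X0.0 Y0.0
; layer 7
G0 Z29.6
G0 X0.0 Y0.0
G1 X29.3 Y0.0
G1 X29.3 Y26.0
G1 X0.0 Y26.0
G1 X0.0 Y0.0
M2 ; end

The solid is a rectangular box, roughly 29.3 × 26 mm footprint and 29.6 mm tall. Slicing at Δz = 4.2 mm — 7 equal slices spanning the solid's height, so layer i sits at z = i·h/7 — gives 7 non-empty perimeters. Each is a 4-segment closed polygon; G0 lifts to the layer z and rapids to the start vertex, then G1 traces the edges.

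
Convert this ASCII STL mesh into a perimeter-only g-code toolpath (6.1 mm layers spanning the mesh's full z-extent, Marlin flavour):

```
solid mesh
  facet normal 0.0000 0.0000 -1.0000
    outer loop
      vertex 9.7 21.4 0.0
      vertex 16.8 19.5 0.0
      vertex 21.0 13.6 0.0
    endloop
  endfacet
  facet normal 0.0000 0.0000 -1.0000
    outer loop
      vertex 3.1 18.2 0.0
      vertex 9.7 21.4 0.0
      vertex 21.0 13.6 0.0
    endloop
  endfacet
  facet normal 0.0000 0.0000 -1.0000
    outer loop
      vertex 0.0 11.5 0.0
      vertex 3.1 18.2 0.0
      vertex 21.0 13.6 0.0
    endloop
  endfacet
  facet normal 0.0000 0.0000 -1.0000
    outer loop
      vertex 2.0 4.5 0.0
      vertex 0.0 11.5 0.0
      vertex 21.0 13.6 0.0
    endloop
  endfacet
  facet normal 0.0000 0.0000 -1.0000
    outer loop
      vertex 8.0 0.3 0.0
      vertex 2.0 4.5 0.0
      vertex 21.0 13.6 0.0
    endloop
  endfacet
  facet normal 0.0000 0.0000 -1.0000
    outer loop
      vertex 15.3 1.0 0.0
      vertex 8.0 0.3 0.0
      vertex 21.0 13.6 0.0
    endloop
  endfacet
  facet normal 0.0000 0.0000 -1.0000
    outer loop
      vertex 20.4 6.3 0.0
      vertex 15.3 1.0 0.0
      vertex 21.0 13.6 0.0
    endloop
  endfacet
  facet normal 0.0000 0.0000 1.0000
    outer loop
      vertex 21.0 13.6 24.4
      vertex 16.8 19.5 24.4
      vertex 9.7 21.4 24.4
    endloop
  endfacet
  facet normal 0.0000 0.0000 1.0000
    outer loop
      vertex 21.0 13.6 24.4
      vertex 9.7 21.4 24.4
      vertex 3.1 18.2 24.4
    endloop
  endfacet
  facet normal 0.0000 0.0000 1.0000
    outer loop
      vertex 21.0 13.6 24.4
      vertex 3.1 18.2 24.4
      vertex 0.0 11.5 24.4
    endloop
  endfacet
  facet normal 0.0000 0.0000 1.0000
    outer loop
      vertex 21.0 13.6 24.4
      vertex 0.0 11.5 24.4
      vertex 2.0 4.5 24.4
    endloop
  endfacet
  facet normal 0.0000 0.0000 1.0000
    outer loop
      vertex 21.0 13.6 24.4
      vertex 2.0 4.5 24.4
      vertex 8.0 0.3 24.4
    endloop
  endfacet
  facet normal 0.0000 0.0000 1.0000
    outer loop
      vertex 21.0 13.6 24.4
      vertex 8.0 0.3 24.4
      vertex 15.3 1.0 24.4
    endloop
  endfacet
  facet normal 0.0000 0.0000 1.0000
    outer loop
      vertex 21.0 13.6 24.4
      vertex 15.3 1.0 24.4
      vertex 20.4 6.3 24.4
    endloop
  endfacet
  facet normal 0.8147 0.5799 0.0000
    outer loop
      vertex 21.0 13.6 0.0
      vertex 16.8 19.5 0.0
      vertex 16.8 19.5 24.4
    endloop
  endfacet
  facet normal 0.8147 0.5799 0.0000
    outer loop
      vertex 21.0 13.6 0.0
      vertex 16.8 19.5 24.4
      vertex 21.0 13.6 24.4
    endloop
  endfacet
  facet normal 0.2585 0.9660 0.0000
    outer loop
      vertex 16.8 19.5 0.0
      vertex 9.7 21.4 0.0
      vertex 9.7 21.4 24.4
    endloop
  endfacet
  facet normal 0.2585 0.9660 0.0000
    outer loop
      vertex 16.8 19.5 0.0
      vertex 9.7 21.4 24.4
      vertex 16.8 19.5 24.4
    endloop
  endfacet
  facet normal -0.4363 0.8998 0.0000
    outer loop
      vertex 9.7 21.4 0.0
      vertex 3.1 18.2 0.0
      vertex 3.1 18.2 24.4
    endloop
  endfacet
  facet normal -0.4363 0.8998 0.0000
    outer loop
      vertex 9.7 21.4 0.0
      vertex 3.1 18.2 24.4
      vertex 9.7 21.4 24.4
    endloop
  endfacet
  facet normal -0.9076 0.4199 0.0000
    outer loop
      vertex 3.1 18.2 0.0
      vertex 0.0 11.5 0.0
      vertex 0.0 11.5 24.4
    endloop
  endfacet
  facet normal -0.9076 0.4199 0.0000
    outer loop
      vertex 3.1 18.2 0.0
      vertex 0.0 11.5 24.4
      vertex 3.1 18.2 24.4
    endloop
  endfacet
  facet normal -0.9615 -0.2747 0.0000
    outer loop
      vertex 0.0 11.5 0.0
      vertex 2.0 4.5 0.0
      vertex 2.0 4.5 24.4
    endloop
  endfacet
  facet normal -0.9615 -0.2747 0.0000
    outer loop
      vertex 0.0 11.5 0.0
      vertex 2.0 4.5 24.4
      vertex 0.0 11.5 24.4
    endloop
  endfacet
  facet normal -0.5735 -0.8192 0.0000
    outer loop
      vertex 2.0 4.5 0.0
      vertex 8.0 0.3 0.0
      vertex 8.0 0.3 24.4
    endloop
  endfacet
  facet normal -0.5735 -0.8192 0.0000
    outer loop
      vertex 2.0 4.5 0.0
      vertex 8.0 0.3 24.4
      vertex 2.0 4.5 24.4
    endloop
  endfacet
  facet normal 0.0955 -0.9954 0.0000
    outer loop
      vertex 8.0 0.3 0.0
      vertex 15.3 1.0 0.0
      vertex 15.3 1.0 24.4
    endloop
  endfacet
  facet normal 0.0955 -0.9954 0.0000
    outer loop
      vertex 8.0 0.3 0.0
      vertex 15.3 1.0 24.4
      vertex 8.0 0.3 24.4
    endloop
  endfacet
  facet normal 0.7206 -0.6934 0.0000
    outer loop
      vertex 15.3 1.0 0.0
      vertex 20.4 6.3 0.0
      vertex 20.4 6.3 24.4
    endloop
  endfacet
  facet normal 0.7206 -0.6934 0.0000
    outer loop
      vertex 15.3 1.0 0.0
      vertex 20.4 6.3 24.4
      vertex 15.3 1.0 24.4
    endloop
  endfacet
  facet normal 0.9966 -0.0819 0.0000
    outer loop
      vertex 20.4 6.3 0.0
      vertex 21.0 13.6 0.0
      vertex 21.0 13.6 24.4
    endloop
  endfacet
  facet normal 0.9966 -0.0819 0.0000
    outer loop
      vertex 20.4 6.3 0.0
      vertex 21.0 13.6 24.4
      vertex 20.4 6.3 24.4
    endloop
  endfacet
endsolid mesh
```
; perimeter-only toolpath
G21 ; units = mm
G90 ; absolute positioning
G28 ; home
; layer 1
G0 Z6.1
G0 X21.0 Y13.6
G1 X16.8 Y19.5
G1 X9.7 Y21.4
G1 X3.1 Y18.2
G1 X0.0 Y11.5
G1 X2.0 Y4.5
G1 X8.0 Y0.3
G1 X15.3 Y1.0
G1 X20.4 Y6.3
G1 X21.0 Y13.6
; layer 2
G0 Z12.2
G0 X21.0 Y13.6
G1 X16.8 Y19.5
G1 X9.7 Y21.4
G1 X3.1 Y18.2
G1 X0.0 Y11.5
G1 X2.0 Y4.5
G1 X8.0 Y0.3
G1 X15.3 Y1.0
G1 X20.4 Y6.3
G1 X21.0 Y13.6
; layer 3
G0 Z18.3
G0 X21.0 Y13.6
G1 X16.8 Y19.5
G1 X9.7 Y21.4
G1 X3.1 Y18.2
G1 X0.0 Y11.5
G1 X2.0 Y4.5
G1 X8.0 Y0.3
G1 X15.3 Y1.0
G1 X20.4 Y6.3
G1 X21.0 Y13.6
; layer 4
G0 Z24.4
G0 X21.0 Y13.6
G1 X16.8 Y19.5
G1 X9.7 Y21.4
G1 X3.1 Y18.2
G1 X0.0 Y11.5
G1 X2.0 Y4.5
G1 X8.0 Y0.3
G1 X15.3 Y1.0
G1 X20.4 Y6.3
G1 X21.0 Y13.6
M2 ; end

The solid is a regular 9-sided prism (a cylinder approximated with 9 flat sides), circumscribed radius ≈ 10.7 mm, height ≈ 24.4 mm. Slicing at Δz = 6.1 mm — 4 equal slices spanning the solid's height, so layer i sits at z = i·h/4 — gives 4 non-empty perimeters. Each is a 9-segment closed polygon; G0 lifts to the layer z and rapids to the start vertex, then G1 traces the edges.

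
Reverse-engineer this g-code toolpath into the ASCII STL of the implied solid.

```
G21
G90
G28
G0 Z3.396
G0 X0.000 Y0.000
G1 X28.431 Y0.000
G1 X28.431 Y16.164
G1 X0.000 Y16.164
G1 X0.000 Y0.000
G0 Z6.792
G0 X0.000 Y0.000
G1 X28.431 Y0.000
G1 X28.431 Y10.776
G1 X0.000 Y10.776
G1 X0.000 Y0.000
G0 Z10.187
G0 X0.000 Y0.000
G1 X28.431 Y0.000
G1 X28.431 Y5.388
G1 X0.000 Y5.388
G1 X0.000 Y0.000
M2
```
solid part
  facet normal 0.0000 0.0000 -1.0000
    outer loop
      vertex 28.431 21.552 0.000
      vertex 28.431 0.000 0.000
      vertex 0.000 0.000 0.000
    endloop
  endfacet
  facet normal 0.0000 0.0000 -1.0000
    outer loop
      vertex 0.000 21.552 0.000
      vertex 28.431 21.552 0.000
      vertex 0.000 0.000 0.000
    endloop
  endfacet
  facet normal 0.0000 -1.0000 0.0000
    outer loop
      vertex 0.000 0.000 0.000
      vertex 28.431 0.000 0.000
      vertex 28.431 0.000 13.583
    endloop
  endfacet
  facet normal 0.0000 -1.0000 0.0000
    outer loop
      vertex 0.000 0.000 0.000
      vertex 28.431 0.000 13.583
      vertex 0.000 0.000 13.583
    endloop
  endfacet
  facet normal 0.0000 0.5332 0.8460
    outer loop
      vertex 0.000 0.000 13.583
      vertex 28.431 0.000 13.583
      vertex 28.431 21.552 0.000
    endloop
  endfacet
  facet normal 0.0000 0.5332 0.8460
    outer loop
      vertex 0.000 0.000 13.583
      vertex 28.431 21.552 0.000
      vertex 0.000 21.552 0.000
    endloop
  endfacet
  facet normal -1.0000 0.0000 0.0000
    outer loop
      vertex 0.000 0.000 13.583
      vertex 0.000 21.552 0.000
      vertex 0.000 0.000 0.000
    endloop
  endfacet
  facet normal 1.0000 0.0000 0.0000
    outer loop
      vertex 28.431 0.000 0.000
      vertex 28.431 21.552 0.000
      vertex 28.431 0.000 13.583
    endloop
  endfacet
endsolid part

The G0 Z moves step by Δz≈3.396 mm. The G1 loops shrink linearly with z, so the solid tapers from its base footprint up to z≈13.6. Closing with a flat bottom cap and the tapered top and triangulating gives 8 facets — a wedge (ramp): 28.4 × 21.6 mm base, rising to 13.6 mm along the y=0 edge and sloping linearly to z=0 at y=21.6.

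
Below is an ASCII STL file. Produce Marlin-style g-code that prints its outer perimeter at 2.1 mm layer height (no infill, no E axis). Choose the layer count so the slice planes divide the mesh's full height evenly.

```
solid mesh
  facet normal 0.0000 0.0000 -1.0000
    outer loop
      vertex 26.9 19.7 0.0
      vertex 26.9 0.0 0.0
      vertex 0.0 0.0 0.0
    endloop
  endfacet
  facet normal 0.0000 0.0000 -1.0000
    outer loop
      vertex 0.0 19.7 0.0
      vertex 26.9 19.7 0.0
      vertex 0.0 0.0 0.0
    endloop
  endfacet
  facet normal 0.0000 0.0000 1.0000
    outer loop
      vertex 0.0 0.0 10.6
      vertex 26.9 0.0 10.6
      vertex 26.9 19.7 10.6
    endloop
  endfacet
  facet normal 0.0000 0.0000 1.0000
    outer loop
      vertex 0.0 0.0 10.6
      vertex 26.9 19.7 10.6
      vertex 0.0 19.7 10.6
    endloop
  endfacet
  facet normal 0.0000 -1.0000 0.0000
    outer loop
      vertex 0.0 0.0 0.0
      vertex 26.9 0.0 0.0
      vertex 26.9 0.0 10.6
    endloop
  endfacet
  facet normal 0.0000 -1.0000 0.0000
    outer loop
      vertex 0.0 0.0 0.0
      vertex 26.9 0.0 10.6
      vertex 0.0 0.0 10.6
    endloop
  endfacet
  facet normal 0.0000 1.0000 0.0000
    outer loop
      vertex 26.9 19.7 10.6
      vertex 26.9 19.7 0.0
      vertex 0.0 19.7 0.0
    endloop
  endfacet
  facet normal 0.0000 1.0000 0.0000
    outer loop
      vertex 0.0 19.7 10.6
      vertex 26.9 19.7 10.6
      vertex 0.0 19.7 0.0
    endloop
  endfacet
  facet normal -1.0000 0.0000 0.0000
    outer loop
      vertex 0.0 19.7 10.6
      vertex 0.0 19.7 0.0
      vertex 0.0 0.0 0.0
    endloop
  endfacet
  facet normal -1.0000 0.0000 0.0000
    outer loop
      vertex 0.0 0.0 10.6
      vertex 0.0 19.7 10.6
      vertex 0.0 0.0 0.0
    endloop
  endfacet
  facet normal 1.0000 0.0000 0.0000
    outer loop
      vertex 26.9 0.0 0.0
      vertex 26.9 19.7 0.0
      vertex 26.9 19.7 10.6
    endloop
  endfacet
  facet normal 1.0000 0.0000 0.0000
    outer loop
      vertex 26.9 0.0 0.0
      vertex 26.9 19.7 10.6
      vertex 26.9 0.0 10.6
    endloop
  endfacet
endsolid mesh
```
; perimeter-only toolpath
G21 ; units = mm
G90 ; absolute positioning
G28 ; home
; layer 1
G0 Z2.1
G0 X0.0 Y0.0
G1 X26.9 Y0.0
G1 X26.9 Y19.7
G1 X0.0 Y19.7
G1 X0.0 Y0.0
; layer 2
G0 Z4.2
G0 X0.0 Y0.0
G1 X26.9 Y0.0
G1 X26.9 Y19.7
G1 X0.0 Y19.7
G1 X0.0 Y0.0
; layer 3
G0 Z6.4
G0 X0.0 Y0.0
G1 X26.9 Y0.0
G1 X26.9 Y19.7
G1 X0.0 Y19.7
G1 X0.0 Y0.0
; layer 4
G0 Z8.5
G0 X0.0 Y0.0
G1 X26.9 Y0.0
G1 X26.9 Y19.7
G1 X0.0 Y19.7
G1 X0.0 Y0.0
; layer 5
G0 Z10.6
G0 X0.0 Y0.0
G1 X26.9 Y0.0
G1 X26.9 Y19.7
G1 X0.0 Y19.7
G1 X0.0 Y0.0
M2 ; end

The solid is a rectangular box, roughly 26.9 × 19.7 mm footprint and 10.6 mm tall. Slicing at Δz = 2.1 mm — 5 equal slices spanning the solid's height, so layer i sits at z = i·h/5 — gives 5 non-empty perimeters. Each is a 4-segment closed polygon; G0 lifts to the layer z and rapids to the start vertex, then G1 traces the edges.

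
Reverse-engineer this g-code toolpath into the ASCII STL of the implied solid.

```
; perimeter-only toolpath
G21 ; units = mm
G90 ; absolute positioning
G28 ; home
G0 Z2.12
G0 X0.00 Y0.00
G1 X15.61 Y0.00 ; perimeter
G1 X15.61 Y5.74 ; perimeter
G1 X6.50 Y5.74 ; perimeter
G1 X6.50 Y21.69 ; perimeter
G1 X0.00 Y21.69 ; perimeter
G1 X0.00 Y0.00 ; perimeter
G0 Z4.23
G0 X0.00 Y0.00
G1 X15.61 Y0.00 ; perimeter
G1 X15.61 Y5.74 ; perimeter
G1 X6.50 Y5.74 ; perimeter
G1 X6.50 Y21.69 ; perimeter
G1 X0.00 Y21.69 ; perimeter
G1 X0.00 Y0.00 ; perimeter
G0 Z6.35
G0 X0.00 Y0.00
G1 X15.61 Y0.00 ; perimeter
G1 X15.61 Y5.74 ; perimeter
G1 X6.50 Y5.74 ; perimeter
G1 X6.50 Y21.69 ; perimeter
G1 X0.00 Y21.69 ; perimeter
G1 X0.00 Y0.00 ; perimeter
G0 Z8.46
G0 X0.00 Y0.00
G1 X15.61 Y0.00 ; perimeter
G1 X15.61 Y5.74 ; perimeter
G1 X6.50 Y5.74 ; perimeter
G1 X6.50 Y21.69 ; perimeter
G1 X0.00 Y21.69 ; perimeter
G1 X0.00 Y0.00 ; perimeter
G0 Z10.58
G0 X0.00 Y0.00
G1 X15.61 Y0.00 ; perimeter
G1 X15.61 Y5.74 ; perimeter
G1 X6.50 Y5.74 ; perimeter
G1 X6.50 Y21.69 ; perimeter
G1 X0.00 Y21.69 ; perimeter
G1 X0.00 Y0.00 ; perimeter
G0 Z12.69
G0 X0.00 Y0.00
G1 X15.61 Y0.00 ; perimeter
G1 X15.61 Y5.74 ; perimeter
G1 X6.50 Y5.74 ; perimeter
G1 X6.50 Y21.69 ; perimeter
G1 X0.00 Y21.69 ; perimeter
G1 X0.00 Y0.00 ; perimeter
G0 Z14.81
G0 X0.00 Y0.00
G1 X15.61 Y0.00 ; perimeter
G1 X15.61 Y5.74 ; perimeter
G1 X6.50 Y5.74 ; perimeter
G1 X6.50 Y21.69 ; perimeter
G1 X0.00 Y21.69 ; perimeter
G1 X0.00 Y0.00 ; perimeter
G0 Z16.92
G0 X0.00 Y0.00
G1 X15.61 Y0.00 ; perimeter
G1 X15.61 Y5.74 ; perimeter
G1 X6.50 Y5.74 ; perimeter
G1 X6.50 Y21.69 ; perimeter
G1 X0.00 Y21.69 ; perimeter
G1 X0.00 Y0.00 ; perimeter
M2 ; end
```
solid part
  facet normal 0.0000 0.0000 -1.0000
    outer loop
      vertex 15.61 5.74 0.00
      vertex 15.61 0.00 0.00
      vertex 0.00 0.00 0.00
    endloop
  endfacet
  facet normal 0.0000 0.0000 -1.0000
    outer loop
      vertex 6.50 5.74 0.00
      vertex 15.61 5.74 0.00
      vertex 0.00 0.00 0.00
    endloop
  endfacet
  facet normal 0.0000 0.0000 -1.0000
    outer loop
      vertex 6.50 21.69 0.00
      vertex 6.50 5.74 0.00
      vertex 0.00 0.00 0.00
    endloop
  endfacet
  facet normal 0.0000 0.0000 -1.0000
    outer loop
      vertex 0.00 21.69 0.00
      vertex 6.50 21.69 0.00
      vertex 0.00 0.00 0.00
    endloop
  endfacet
  facet normal 0.0000 0.0000 1.0000
    outer loop
      vertex 0.00 0.00 16.92
      vertex 15.61 0.00 16.92
      vertex 15.61 5.74 16.92
    endloop
  endfacet
  facet normal 0.0000 0.0000 1.0000
    outer loop
      vertex 0.00 0.00 16.92
      vertex 15.61 5.74 16.92
      vertex 6.50 5.74 16.92
    endloop
  endfacet
  facet normal 0.0000 0.0000 1.0000
    outer loop
      vertex 0.00 0.00 16.92
      vertex 6.50 5.74 16.92
      vertex 6.50 21.69 16.92
    endloop
  endfacet
  facet normal 0.0000 0.0000 1.0000
    outer loop
      vertex 0.00 0.00 16.92
      vertex 6.50 21.69 16.92
      vertex 0.00 21.69 16.92
    endloop
  endfacet
  facet normal 0.0000 -1.0000 0.0000
    outer loop
      vertex 0.00 0.00 0.00
      vertex 15.61 0.00 0.00
      vertex 15.61 0.00 16.92
    endloop
  endfacet
  facet normal 0.0000 -1.0000 0.0000
    outer loop
      vertex 0.00 0.00 0.00
      vertex 15.61 0.00 16.92
      vertex 0.00 0.00 16.92
    endloop
  endfacet
  facet normal 1.0000 0.0000 0.0000
    outer loop
      vertex 15.61 0.00 0.00
      vertex 15.61 5.74 0.00
      vertex 15.61 5.74 16.92
    endloop
  endfacet
  facet normal 1.0000 0.0000 0.0000
    outer loop
      vertex 15.61 0.00 0.00
      vertex 15.61 5.74 16.92
      vertex 15.61 0.00 16.92
    endloop
  endfacet
  facet normal 0.0000 1.0000 0.0000
    outer loop
      vertex 15.61 5.74 0.00
      vertex 6.50 5.74 0.00
      vertex 6.50 5.74 16.92
    endloop
  endfacet
  facet normal 0.0000 1.0000 0.0000
    outer loop
      vertex 15.61 5.74 0.00
      vertex 6.50 5.74 16.92
      vertex 15.61 5.74 16.92
    endloop
  endfacet
  facet normal 1.0000 0.0000 0.0000
    outer loop
      vertex 6.50 5.74 0.00
      vertex 6.50 21.69 0.00
      vertex 6.50 21.69 16.92
    endloop
  endfacet
  facet normal 1.0000 0.0000 0.0000
    outer loop
      vertex 6.50 5.74 0.00
      vertex 6.50 21.69 16.92
      vertex 6.50 5.74 16.92
    endloop
  endfacet
  facet normal 0.0000 1.0000 0.0000
    outer loop
      vertex 6.50 21.69 0.00
      vertex 0.00 21.69 0.00
      vertex 0.00 21.69 16.92
    endloop
  endfacet
  facet normal 0.0000 1.0000 0.0000
    outer loop
      vertex 6.50 21.69 0.00
      vertex 0.00 21.69 16.92
      vertex 6.50 21.69 16.92
    endloop
  endfacet
  facet normal -1.0000 0.0000 0.0000
    outer loop
      vertex 0.00 21.69 0.00
      vertex 0.00 0.00 0.00
      vertex 0.00 0.00 16.92
    endloop
  endfacet
  facet normal -1.0000 0.0000 0.0000
    outer loop
      vertex 0.00 21.69 0.00
      vertex 0.00 0.00 16.92
      vertex 0.00 21.69 16.92
    endloop
  endfacet
endsolid part

The G0 Z moves step by Δz≈2.12 mm. Every layer's G1 loop is the same polygon, so the solid is a straight extrusion of it from z=0 to z≈16.9. Closing with flat bottom and top caps and triangulating gives 20 facets — an L-shaped prism: outer 15.6 × 21.7 mm, arm thicknesses ≈ 5.74 mm (horizontal) and 6.5 mm (vertical), extruded 16.9 mm in z.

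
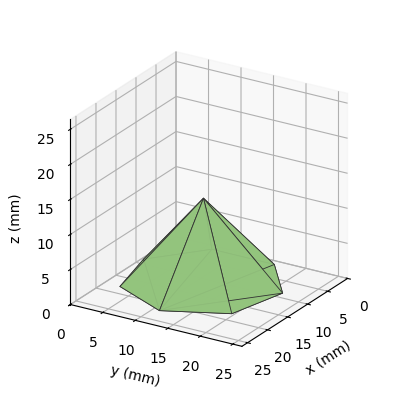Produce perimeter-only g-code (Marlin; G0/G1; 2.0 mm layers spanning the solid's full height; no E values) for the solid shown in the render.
Reading the render: the shape is a regular 7-sided pyramid, base circumscribed radius ≈ 11 mm, apex at z ≈ 12 mm (dimensions read to the nearest mm from the axis ticks). For the g-code, the solid's height is divided into equal slices at the stated Δz and each level perimeter traced with G1 moves after a G0 lift.

; perimeter-only toolpath
G21 ; units = mm
G90 ; absolute positioning
G28 ; home
; layer 1
G0 Z2.0
G0 X20.2 Y11.0
G1 X16.8 Y18.2
G1 X9.0 Y19.9
G1 X2.8 Y15.0
G1 X2.8 Y7.0
G1 X9.0 Y2.1
G1 X16.8 Y3.8
G1 X20.2 Y11.0
; layer 2
G0 Z4.0
G0 X18.3 Y11.0
G1 X15.6 Y16.7
G1 X9.4 Y18.1
G1 X4.4 Y14.2
G1 X4.4 Y7.8
G1 X9.4 Y3.9
G1 X15.6 Y5.3
G1 X18.3 Y11.0
; layer 3
G0 Z6.0
G0 X16.5 Y11.0
G1 X14.4 Y15.3
G1 X9.8 Y16.4
G1 X6.0 Y13.4
G1 X6.0 Y8.6
G1 X9.8 Y5.7
G1 X14.4 Y6.7
G1 X16.5 Y11.0
; layer 4
G0 Z8.0
G0 X14.7 Y11.0
G1 X13.3 Y13.9
G1 X10.2 Y14.6
G1 X7.7 Y12.6
G1 X7.7 Y9.4
G1 X10.2 Y7.4
G1 X13.3 Y8.1
G1 X14.7 Y11.0
; layer 5
G0 Z10.0
G0 X12.8 Y11.0
G1 X12.2 Y12.4
G1 X10.6 Y12.8
G1 X9.4 Y11.8
G1 X9.4 Y10.2
G1 X10.6 Y9.2
G1 X12.2 Y9.6
G1 X12.8 Y11.0
M2 ; end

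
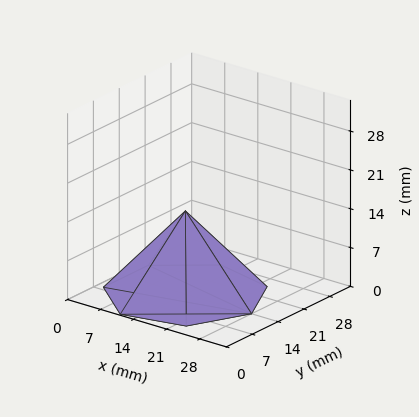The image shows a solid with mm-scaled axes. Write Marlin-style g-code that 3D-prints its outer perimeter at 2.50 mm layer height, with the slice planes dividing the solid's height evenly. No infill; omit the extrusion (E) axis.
Reading the render: the shape is a regular 7-sided pyramid, base circumscribed radius ≈ 14 mm, apex at z ≈ 15 mm (dimensions read to the nearest mm from the axis ticks). For the g-code, the solid's height is divided into equal slices at the stated Δz and each level perimeter traced with G1 moves after a G0 lift.

; perimeter-only toolpath
G21 ; units = mm
G90 ; absolute positioning
G28 ; home
; layer 1
G0 Z2.50
G0 X25.67 Y14.00
G1 X21.27 Y23.12
G1 X11.40 Y25.38
G1 X3.49 Y19.06
G1 X3.49 Y8.94
G1 X11.40 Y2.62
G1 X21.27 Y4.88
G1 X25.67 Y14.00
; layer 2
G0 Z5.00
G0 X23.33 Y14.00
G1 X19.82 Y21.30
G1 X11.92 Y23.10
G1 X5.59 Y18.05
G1 X5.59 Y9.95
G1 X11.92 Y4.90
G1 X19.82 Y6.70
G1 X23.33 Y14.00
; layer 3
G0 Z7.50
G0 X21.00 Y14.00
G1 X18.37 Y19.48
G1 X12.44 Y20.82
G1 X7.70 Y17.04
G1 X7.70 Y10.96
G1 X12.44 Y7.17
G1 X18.37 Y8.53
G1 X21.00 Y14.00
; layer 4
G0 Z10.00
G0 X18.67 Y14.00
G1 X16.91 Y17.65
G1 X12.96 Y18.55
G1 X9.80 Y16.02
G1 X9.80 Y11.98
G1 X12.96 Y9.45
G1 X16.91 Y10.35
G1 X18.67 Y14.00
; layer 5
G0 Z12.50
G0 X16.33 Y14.00
G1 X15.46 Y15.82
G1 X13.48 Y16.27
G1 X11.90 Y15.01
G1 X11.90 Y12.99
G1 X13.48 Y11.73
G1 X15.46 Y12.18
G1 X16.33 Y14.00
M2 ; end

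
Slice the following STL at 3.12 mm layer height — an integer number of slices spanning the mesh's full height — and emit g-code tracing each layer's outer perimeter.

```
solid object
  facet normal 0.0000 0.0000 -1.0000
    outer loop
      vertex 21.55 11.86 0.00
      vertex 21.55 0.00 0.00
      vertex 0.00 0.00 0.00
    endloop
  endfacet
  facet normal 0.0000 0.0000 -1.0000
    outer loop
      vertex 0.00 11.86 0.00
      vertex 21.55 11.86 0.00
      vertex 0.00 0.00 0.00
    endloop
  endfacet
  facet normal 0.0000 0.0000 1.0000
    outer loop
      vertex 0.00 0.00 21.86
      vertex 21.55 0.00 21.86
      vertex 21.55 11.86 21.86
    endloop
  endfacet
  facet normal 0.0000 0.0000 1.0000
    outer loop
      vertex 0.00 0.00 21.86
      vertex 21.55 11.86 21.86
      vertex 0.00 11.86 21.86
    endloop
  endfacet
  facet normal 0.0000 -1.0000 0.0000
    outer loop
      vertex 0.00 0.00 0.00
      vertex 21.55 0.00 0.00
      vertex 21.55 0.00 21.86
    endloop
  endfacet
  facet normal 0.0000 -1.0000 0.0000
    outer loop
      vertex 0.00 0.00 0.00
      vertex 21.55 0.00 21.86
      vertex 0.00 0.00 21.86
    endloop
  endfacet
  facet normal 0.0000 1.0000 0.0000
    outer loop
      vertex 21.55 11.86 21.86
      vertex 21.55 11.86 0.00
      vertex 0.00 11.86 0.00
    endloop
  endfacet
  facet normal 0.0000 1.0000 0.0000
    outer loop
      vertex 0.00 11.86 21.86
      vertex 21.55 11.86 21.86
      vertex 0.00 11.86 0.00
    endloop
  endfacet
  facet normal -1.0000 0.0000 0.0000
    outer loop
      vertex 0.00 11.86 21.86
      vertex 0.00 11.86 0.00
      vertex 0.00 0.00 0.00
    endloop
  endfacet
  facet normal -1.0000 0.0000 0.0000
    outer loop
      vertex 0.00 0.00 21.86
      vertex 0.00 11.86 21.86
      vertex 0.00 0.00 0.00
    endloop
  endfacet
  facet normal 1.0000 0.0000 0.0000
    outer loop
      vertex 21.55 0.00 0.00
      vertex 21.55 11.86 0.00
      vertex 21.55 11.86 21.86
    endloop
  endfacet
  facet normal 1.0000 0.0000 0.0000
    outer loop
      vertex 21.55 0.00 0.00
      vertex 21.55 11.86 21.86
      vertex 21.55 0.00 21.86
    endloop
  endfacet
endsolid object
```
; perimeter-only toolpath
G21 ; units = mm
G90 ; absolute positioning
G28 ; home
; layer 1
G0 Z3.12
G0 X0.00 Y0.00
G1 X21.55 Y0.00
G1 X21.55 Y11.86
G1 X0.00 Y11.86
G1 X0.00 Y0.00
; layer 2
G0 Z6.25
G0 X0.00 Y0.00
G1 X21.55 Y0.00
G1 X21.55 Y11.86
G1 X0.00 Y11.86
G1 X0.00 Y0.00
; layer 3
G0 Z9.37
G0 X0.00 Y0.00
G1 X21.55 Y0.00
G1 X21.55 Y11.86
G1 X0.00 Y11.86
G1 X0.00 Y0.00
; layer 4
G0 Z12.49
G0 X0.00 Y0.00
G1 X21.55 Y0.00
G1 X21.55 Y11.86
G1 X0.00 Y11.86
G1 X0.00 Y0.00
; layer 5
G0 Z15.61
G0 X0.00 Y0.00
G1 X21.55 Y0.00
G1 X21.55 Y11.86
G1 X0.00 Y11.86
G1 X0.00 Y0.00
; layer 6
G0 Z18.74
G0 X0.00 Y0.00
G1 X21.55 Y0.00
G1 X21.55 Y11.86
G1 X0.00 Y11.86
G1 X0.00 Y0.00
; layer 7
G0 Z21.86
G0 X0.00 Y0.00
G1 X21.55 Y0.00
G1 X21.55 Y11.86
G1 X0.00 Y11.86
G1 X0.00 Y0.00
M2 ; end

The solid is a rectangular box, roughly 21.6 × 11.9 mm footprint and 21.9 mm tall. Slicing at Δz = 3.12 mm — 7 equal slices spanning the solid's height, so layer i sits at z = i·h/7 — gives 7 non-empty perimeters. Each is a 4-segment closed polygon; G0 lifts to the layer z and rapids to the start vertex, then G1 traces the edges.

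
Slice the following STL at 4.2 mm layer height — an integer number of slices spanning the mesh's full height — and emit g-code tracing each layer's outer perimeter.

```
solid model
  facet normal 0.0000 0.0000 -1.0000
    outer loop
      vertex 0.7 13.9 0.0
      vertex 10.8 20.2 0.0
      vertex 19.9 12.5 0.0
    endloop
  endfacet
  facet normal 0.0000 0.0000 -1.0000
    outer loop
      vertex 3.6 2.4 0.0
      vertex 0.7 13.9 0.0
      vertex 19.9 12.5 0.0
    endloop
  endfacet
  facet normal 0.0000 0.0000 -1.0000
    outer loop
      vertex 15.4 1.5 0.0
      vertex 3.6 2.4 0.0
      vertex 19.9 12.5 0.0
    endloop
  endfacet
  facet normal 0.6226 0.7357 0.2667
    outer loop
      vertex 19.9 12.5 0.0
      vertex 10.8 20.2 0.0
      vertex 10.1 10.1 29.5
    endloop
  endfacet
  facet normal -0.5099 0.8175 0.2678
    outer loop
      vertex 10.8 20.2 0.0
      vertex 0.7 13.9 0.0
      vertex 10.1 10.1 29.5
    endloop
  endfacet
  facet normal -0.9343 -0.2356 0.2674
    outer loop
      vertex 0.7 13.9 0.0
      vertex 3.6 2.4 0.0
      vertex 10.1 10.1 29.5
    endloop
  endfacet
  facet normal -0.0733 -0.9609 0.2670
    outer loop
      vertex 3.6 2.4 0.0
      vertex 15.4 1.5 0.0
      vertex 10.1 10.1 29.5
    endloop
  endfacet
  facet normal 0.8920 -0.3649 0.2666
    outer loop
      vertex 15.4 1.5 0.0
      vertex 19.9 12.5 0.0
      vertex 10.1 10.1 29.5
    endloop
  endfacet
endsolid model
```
; perimeter-only toolpath
G21 ; units = mm
G90 ; absolute positioning
G28 ; home
; layer 1
G0 Z4.2
G0 X18.5 Y12.2
G1 X10.7 Y18.8
G1 X2.0 Y13.4
G1 X4.5 Y3.5
G1 X14.6 Y2.7
G1 X18.5 Y12.2
; layer 2
G0 Z8.4
G0 X17.1 Y11.8
G1 X10.6 Y17.3
G1 X3.4 Y12.8
G1 X5.5 Y4.6
G1 X13.9 Y4.0
G1 X17.1 Y11.8
; layer 3
G0 Z12.6
G0 X15.7 Y11.5
G1 X10.5 Y15.9
G1 X4.7 Y12.3
G1 X6.4 Y5.7
G1 X13.1 Y5.2
G1 X15.7 Y11.5
; layer 4
G0 Z16.9
G0 X14.3 Y11.1
G1 X10.4 Y14.4
G1 X6.1 Y11.7
G1 X7.3 Y6.8
G1 X12.4 Y6.4
G1 X14.3 Y11.1
; layer 5
G0 Z21.1
G0 X12.9 Y10.8
G1 X10.3 Y13.0
G1 X7.4 Y11.2
G1 X8.2 Y7.9
G1 X11.6 Y7.6
G1 X12.9 Y10.8
; layer 6
G0 Z25.3
G0 X11.5 Y10.4
G1 X10.2 Y11.5
G1 X8.8 Y10.6
G1 X9.2 Y9.0
G1 X10.9 Y8.9
G1 X11.5 Y10.4
M2 ; end

The solid is a regular 5-sided pyramid, base circumscribed radius ≈ 10.1 mm, apex at z ≈ 29.5 mm. Slicing at Δz = 4.2 mm — 7 equal slices spanning the solid's height, so layer i sits at z = i·h/7 — gives 6 non-empty perimeters. Each is a 5-segment closed polygon; G0 lifts to the layer z and rapids to the start vertex, then G1 traces the edges. The cross-section shrinks linearly with z (the slice at the apex is degenerate and omitted).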